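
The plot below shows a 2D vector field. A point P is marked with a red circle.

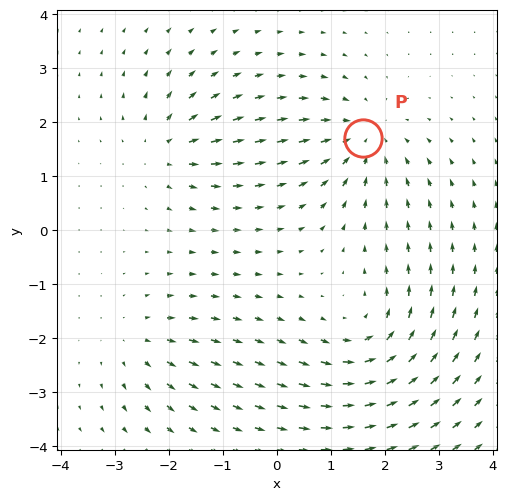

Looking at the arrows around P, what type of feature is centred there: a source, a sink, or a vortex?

sink

At P (1.6, 1.7) the arrows converge inward. Divergence about -4, curl ≈0 — negative divergence with near-zero curl is a sink.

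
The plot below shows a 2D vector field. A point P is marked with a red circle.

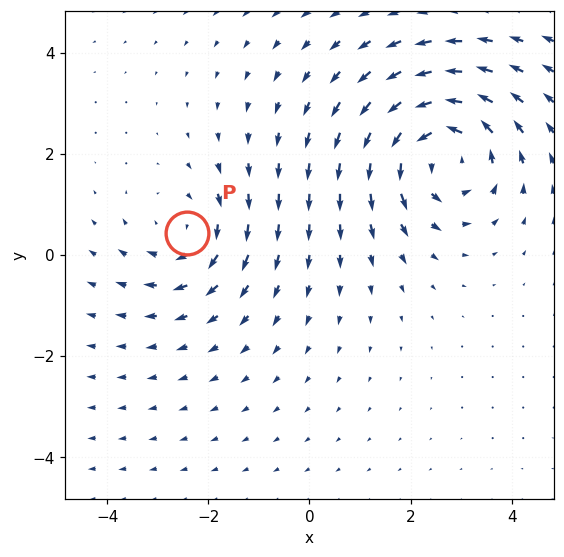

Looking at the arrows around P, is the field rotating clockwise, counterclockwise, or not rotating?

clockwise

Near P at (-2.4, 0.4) the arrows circulate clockwise. The curl (z-component) there is about -2; negative curl means clockwise rotation.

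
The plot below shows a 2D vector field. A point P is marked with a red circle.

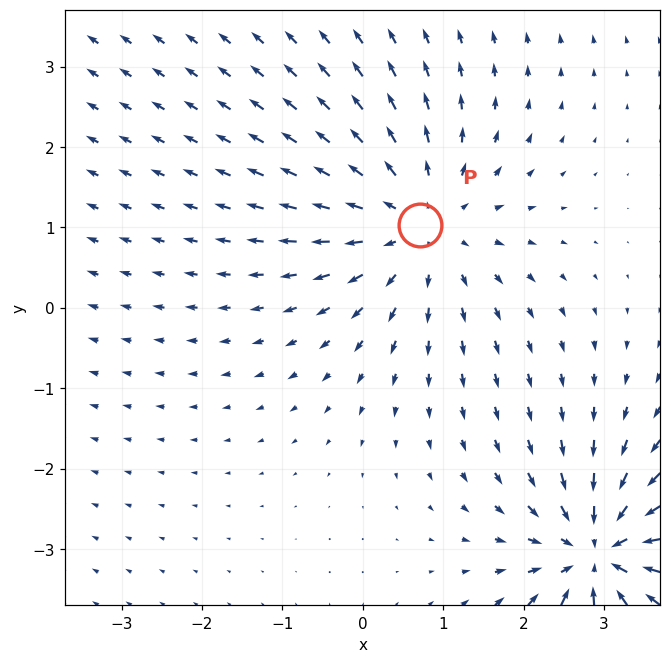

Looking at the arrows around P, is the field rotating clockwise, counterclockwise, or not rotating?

Near P at (0.7, 1.0) the arrows show no circulation. The curl there is ≈0.

not rotating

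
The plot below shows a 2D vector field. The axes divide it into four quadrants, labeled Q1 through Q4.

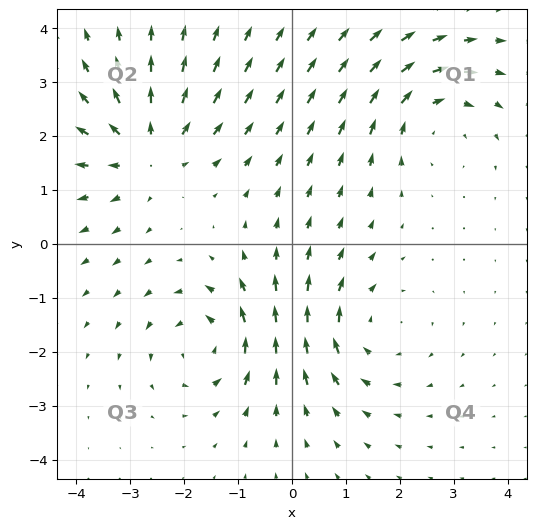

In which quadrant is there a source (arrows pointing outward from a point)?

Q2

The source sits at approximately (-2.7, 1.7), which lies in quadrant Q2. The divergence there is about +4, positive as expected for a source.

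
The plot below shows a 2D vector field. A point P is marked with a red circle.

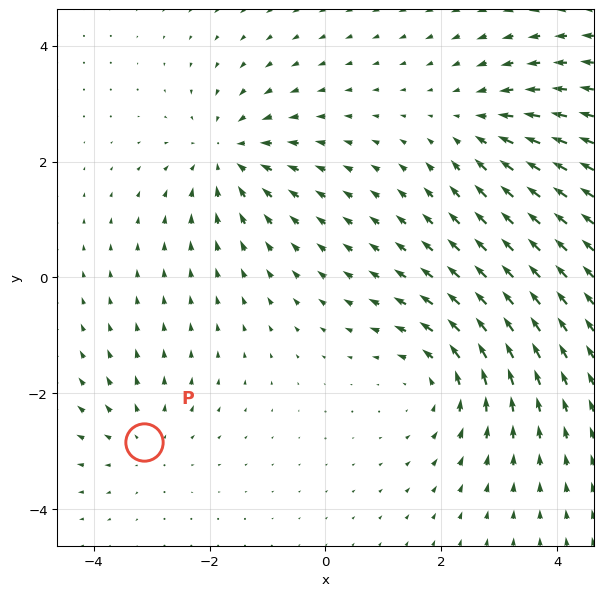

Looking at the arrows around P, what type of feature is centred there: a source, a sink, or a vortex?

At P (-3.1, -2.8) the arrows spread outward. Divergence about +3, curl ≈0 — positive divergence with near-zero curl is a source.

source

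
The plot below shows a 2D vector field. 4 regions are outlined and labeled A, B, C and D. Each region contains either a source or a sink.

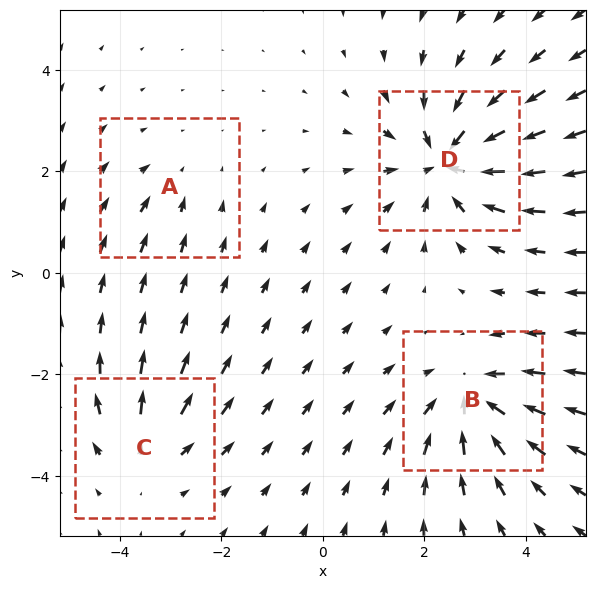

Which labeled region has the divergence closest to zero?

Divergence at each region's feature centre — A: about -2, B: about -5, C: about +3, D: about -6. Region A is closest to zero.

A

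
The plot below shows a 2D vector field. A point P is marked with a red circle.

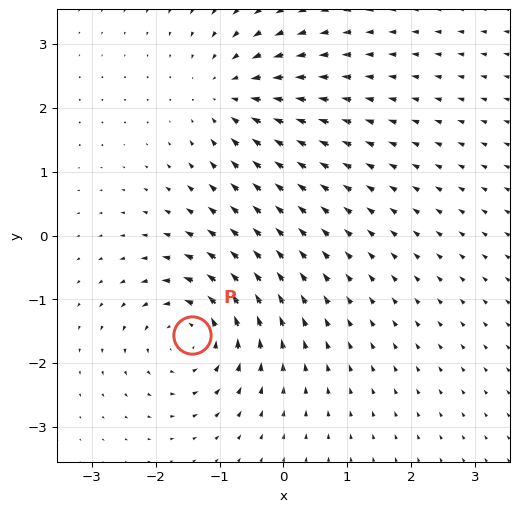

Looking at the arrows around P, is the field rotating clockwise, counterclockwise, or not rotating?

counterclockwise

Near P at (-1.4, -1.6) the arrows circulate counterclockwise. The curl (z-component) there is about +5; positive curl means counterclockwise rotation.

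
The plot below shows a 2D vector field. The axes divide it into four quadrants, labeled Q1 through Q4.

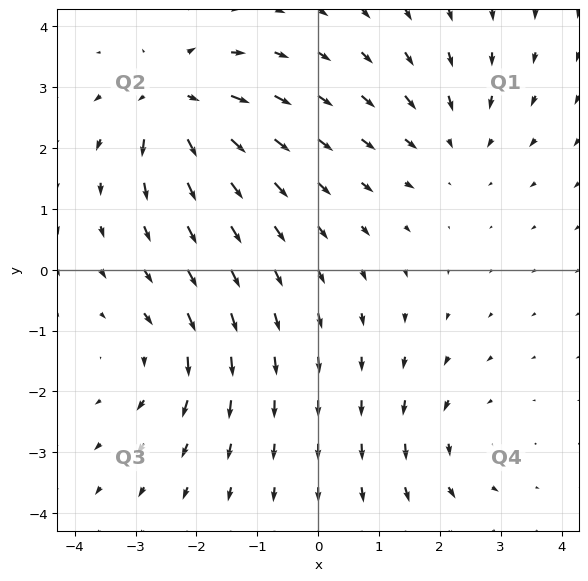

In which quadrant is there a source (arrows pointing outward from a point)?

The source sits at approximately (-2.3, 2.8), which lies in quadrant Q2. The divergence there is about +6, positive as expected for a source.

Q2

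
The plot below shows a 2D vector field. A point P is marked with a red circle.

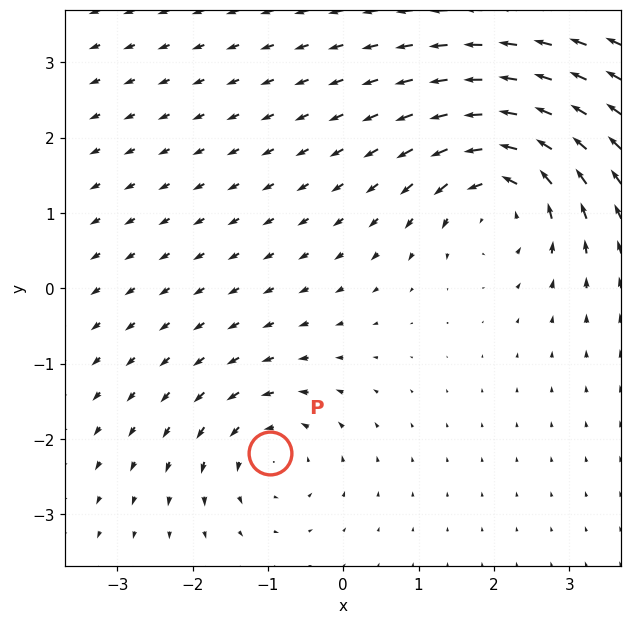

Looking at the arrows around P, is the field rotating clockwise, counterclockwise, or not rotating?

Near P at (-1.0, -2.2) the arrows circulate counterclockwise. The curl (z-component) there is about +4; positive curl means counterclockwise rotation.

counterclockwise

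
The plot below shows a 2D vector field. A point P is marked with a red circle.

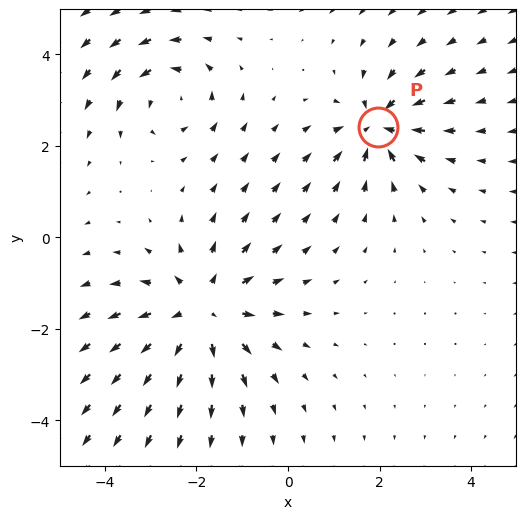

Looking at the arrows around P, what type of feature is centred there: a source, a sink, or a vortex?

At P (2.0, 2.4) the arrows converge inward. Divergence about -5, curl ≈0 — negative divergence with near-zero curl is a sink.

sink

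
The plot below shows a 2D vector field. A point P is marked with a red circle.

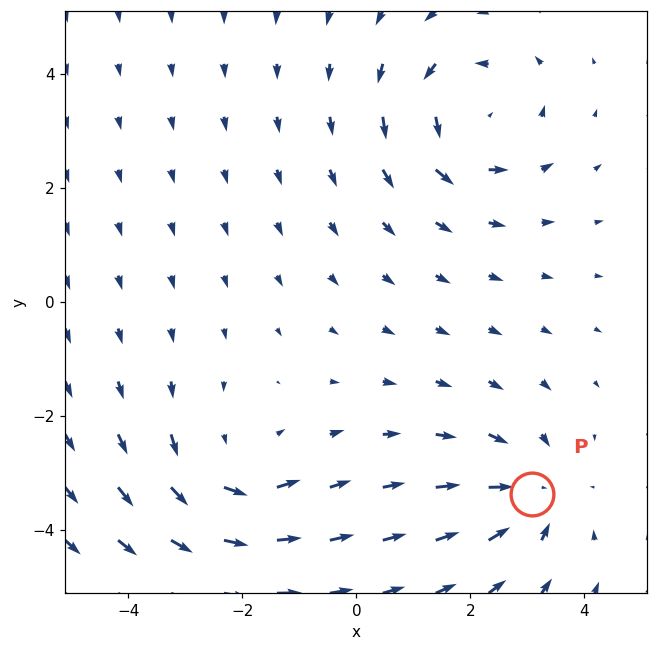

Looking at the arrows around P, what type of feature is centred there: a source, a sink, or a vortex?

sink

At P (3.1, -3.4) the arrows converge inward. Divergence about -4, curl ≈0 — negative divergence with near-zero curl is a sink.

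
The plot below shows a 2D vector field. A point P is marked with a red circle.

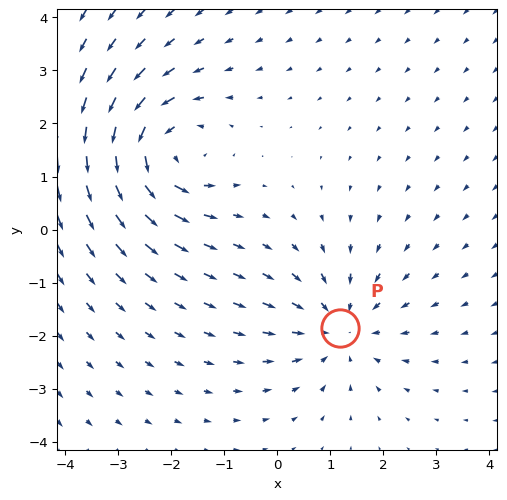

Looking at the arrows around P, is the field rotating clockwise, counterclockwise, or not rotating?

not rotating

Near P at (1.2, -1.9) the arrows show no circulation. The curl there is ≈0.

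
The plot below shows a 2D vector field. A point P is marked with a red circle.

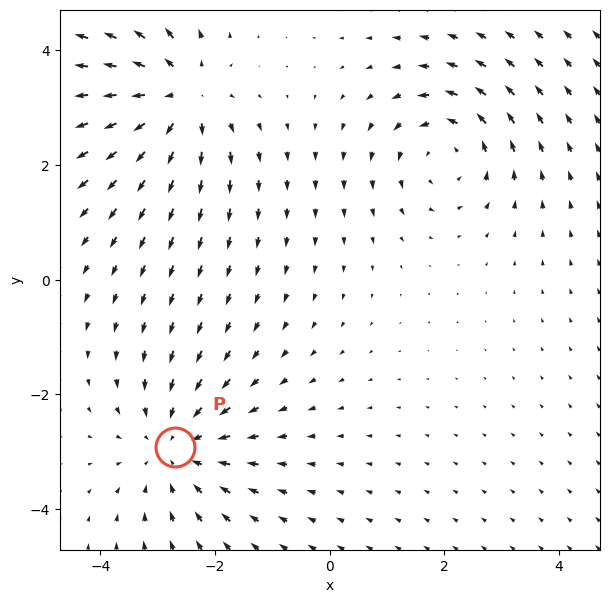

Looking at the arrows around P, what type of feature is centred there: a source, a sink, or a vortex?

sink

At P (-2.7, -2.9) the arrows converge inward. Divergence about -3, curl ≈0 — negative divergence with near-zero curl is a sink.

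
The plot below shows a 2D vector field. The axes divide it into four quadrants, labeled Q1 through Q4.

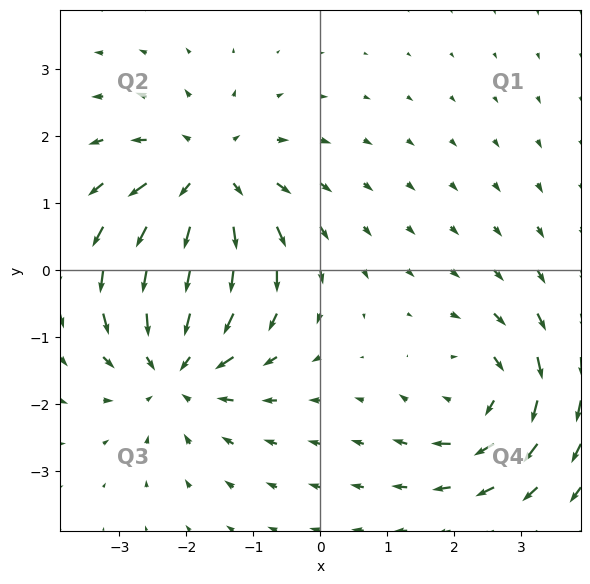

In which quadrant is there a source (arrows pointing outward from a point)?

The source sits at approximately (-1.7, 1.3), which lies in quadrant Q2. The divergence there is about +5, positive as expected for a source.

Q2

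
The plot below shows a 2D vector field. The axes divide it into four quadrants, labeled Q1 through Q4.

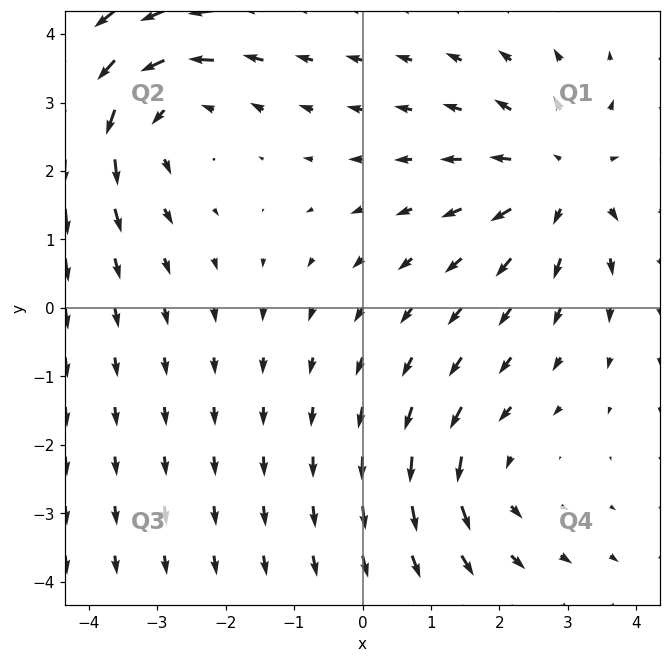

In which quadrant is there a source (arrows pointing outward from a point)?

The source sits at approximately (3.0, 1.9), which lies in quadrant Q1. The divergence there is about +4, positive as expected for a source.

Q1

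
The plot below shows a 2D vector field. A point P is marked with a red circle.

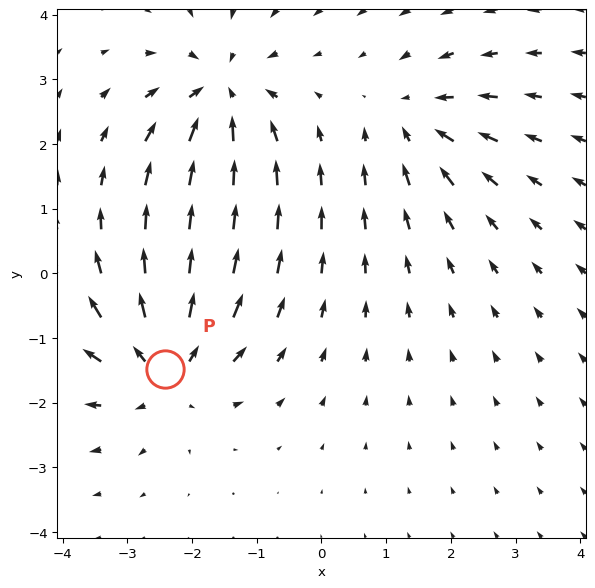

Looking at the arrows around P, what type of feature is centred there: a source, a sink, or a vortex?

At P (-2.4, -1.5) the arrows spread outward. Divergence about +5, curl ≈0 — positive divergence with near-zero curl is a source.

source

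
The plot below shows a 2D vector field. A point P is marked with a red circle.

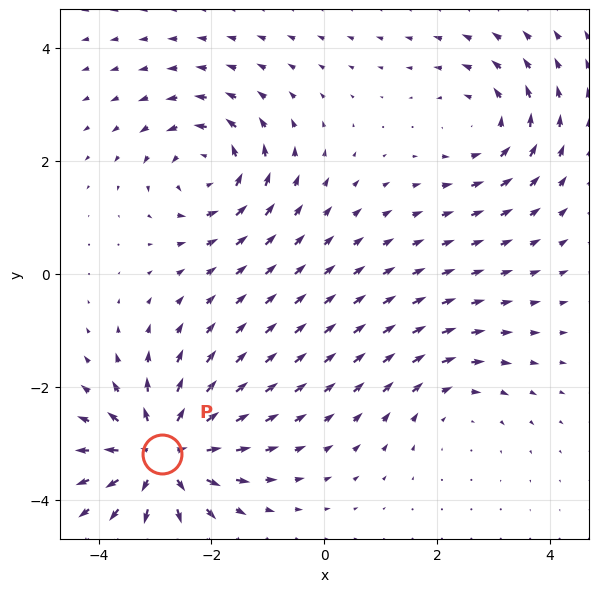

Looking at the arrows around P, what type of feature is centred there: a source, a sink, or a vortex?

At P (-2.9, -3.2) the arrows spread outward. Divergence about +6, curl ≈0 — positive divergence with near-zero curl is a source.

source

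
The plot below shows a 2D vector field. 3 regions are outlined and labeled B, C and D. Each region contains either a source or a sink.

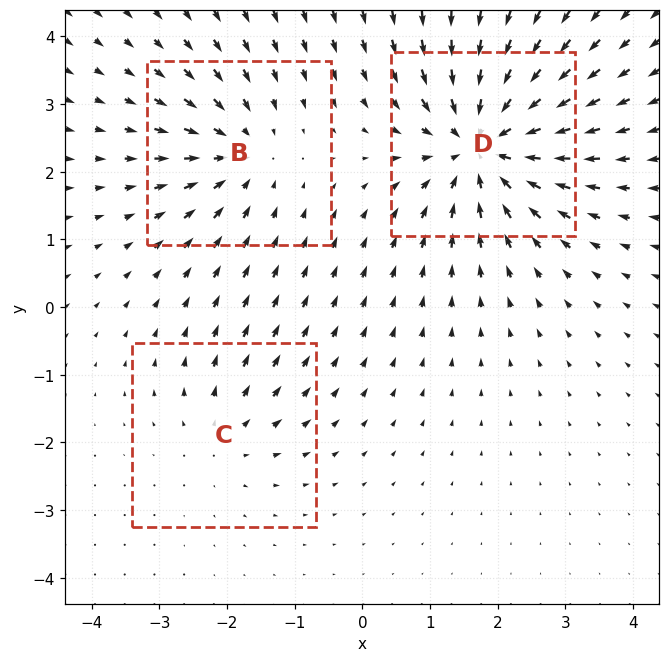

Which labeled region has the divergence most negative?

Divergence at each region's feature centre — B: about -3, C: about +2, D: about -6. Region D is most negative.

D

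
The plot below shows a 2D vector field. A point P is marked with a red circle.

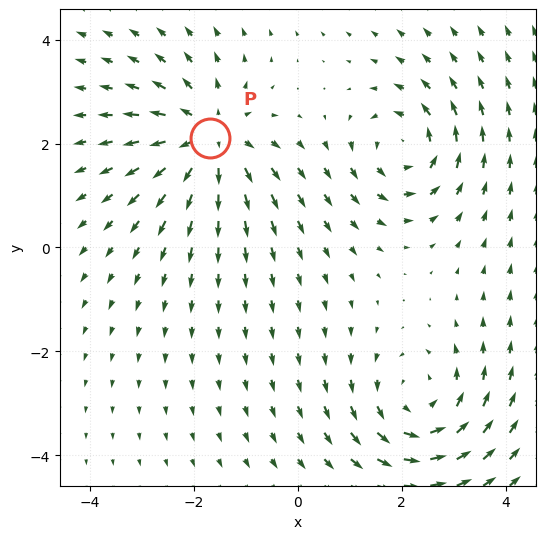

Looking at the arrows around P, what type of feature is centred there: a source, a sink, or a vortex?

source

At P (-1.7, 2.1) the arrows spread outward. Divergence about +5, curl ≈0 — positive divergence with near-zero curl is a source.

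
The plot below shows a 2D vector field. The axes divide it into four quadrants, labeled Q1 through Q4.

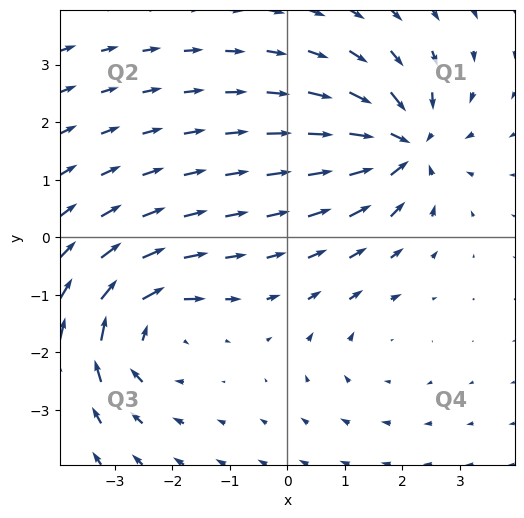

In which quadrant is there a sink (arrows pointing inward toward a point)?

The sink sits at approximately (2.0, 1.6), which lies in quadrant Q1. The divergence there is about -6, negative as expected for a sink.

Q1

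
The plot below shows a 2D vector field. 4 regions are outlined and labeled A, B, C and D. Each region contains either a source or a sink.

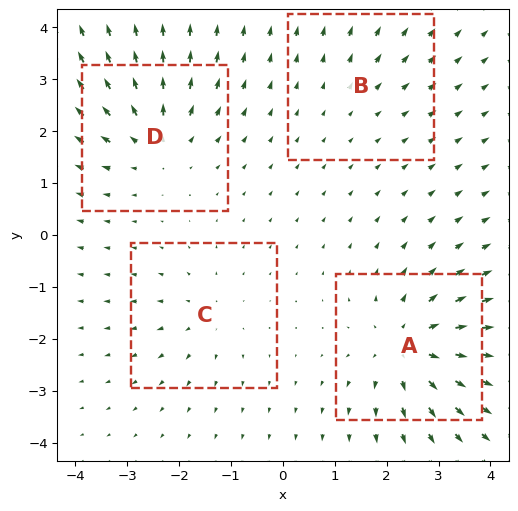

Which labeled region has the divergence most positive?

A

Divergence at each region's feature centre — A: about +6, B: about +2, C: about +3, D: about +5. Region A is most positive.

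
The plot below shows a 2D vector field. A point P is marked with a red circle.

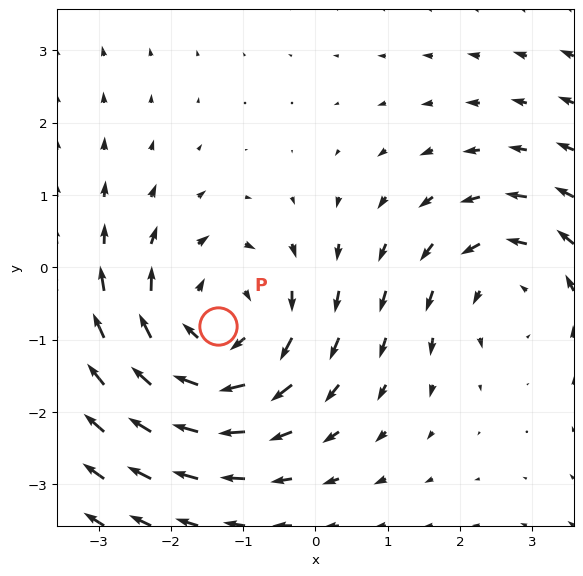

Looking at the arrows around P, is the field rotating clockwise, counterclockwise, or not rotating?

Near P at (-1.3, -0.8) the arrows circulate clockwise. The curl (z-component) there is about -4; negative curl means clockwise rotation.

clockwise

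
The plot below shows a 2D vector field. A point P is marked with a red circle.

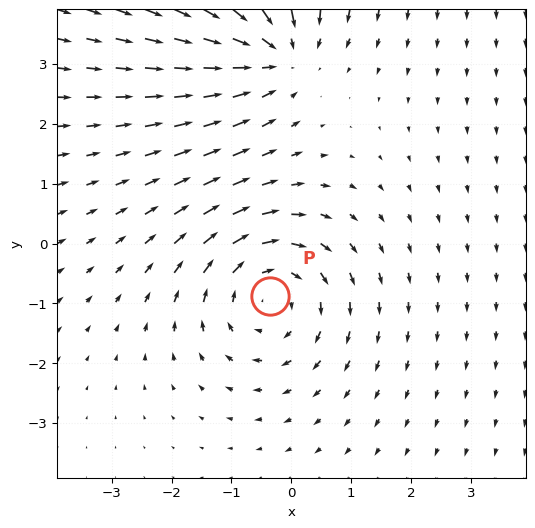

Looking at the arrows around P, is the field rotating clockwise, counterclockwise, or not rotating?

clockwise

Near P at (-0.4, -0.9) the arrows circulate clockwise. The curl (z-component) there is about -4; negative curl means clockwise rotation.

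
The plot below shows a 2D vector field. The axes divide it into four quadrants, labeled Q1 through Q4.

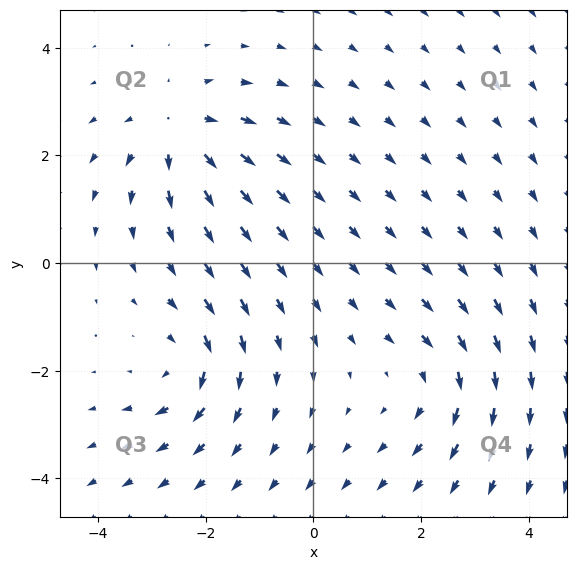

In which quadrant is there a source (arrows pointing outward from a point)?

The source sits at approximately (-2.5, 2.5), which lies in quadrant Q2. The divergence there is about +4, positive as expected for a source.

Q2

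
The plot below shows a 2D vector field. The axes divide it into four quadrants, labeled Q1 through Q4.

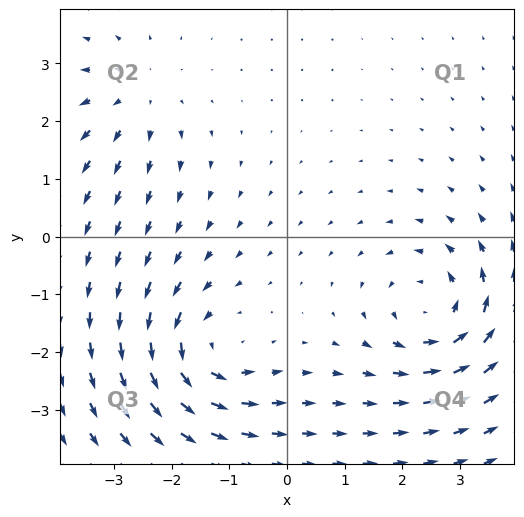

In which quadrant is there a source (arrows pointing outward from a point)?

The source sits at approximately (-2.6, 2.4), which lies in quadrant Q2. The divergence there is about +3, positive as expected for a source.

Q2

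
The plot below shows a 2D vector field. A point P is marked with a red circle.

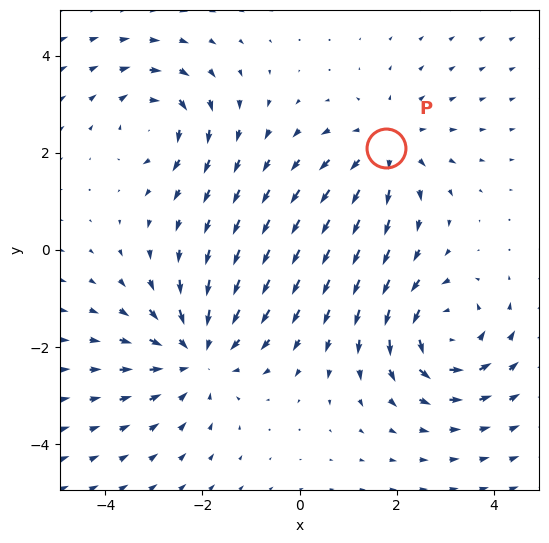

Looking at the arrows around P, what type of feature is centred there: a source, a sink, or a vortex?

source

At P (1.8, 2.1) the arrows spread outward. Divergence about +3, curl ≈0 — positive divergence with near-zero curl is a source.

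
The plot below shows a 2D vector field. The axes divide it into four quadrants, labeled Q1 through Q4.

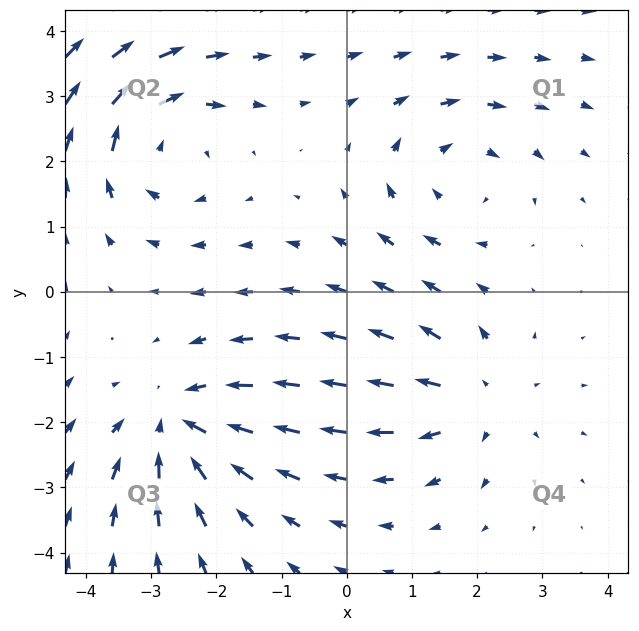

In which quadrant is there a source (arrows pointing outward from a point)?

The source sits at approximately (2.0, -1.6), which lies in quadrant Q4. The divergence there is about +4, positive as expected for a source.

Q4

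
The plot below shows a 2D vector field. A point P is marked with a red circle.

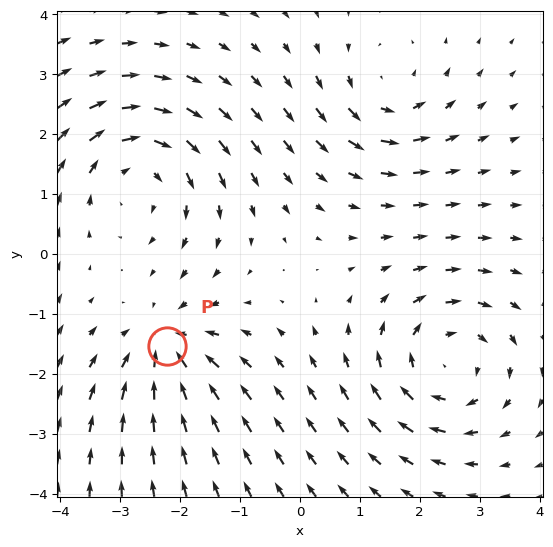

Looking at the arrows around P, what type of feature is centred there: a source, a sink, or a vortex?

At P (-2.2, -1.5) the arrows converge inward. Divergence about -4, curl ≈0 — negative divergence with near-zero curl is a sink.

sink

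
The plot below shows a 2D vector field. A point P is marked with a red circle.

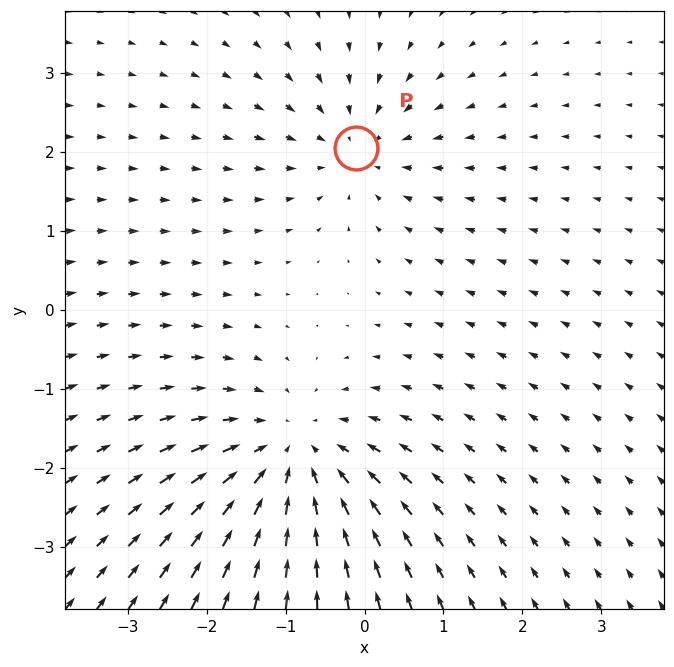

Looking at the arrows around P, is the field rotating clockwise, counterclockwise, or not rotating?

not rotating

Near P at (-0.1, 2.0) the arrows show no circulation. The curl there is ≈0.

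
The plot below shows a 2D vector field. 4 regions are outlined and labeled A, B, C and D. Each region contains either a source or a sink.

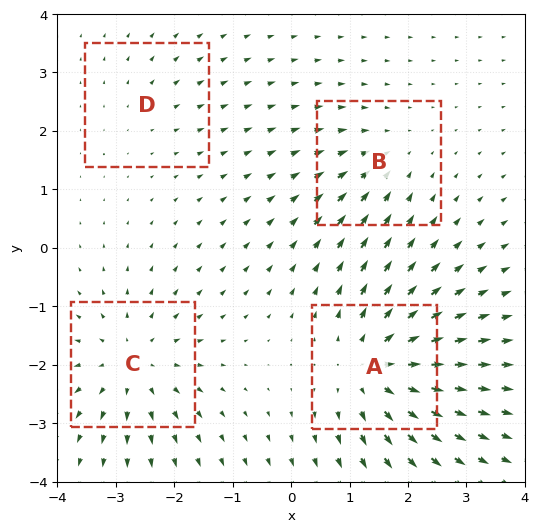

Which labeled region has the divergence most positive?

Divergence at each region's feature centre — A: about +7, B: about -3, C: about +5, D: about +2. Region A is most positive.

A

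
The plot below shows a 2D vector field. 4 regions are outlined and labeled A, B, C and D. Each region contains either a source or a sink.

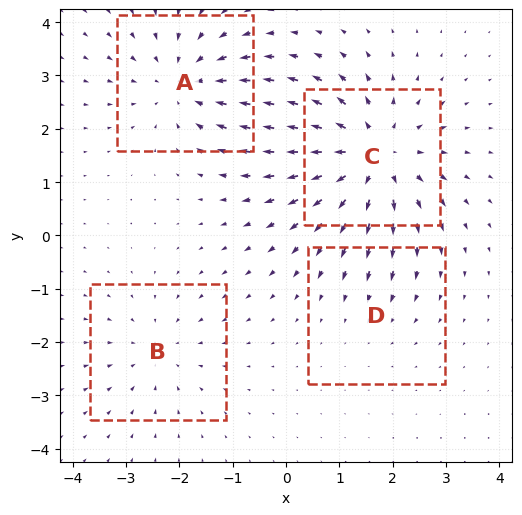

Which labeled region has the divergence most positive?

C

Divergence at each region's feature centre — A: about -4, B: about -3, C: about +6, D: about -2. Region C is most positive.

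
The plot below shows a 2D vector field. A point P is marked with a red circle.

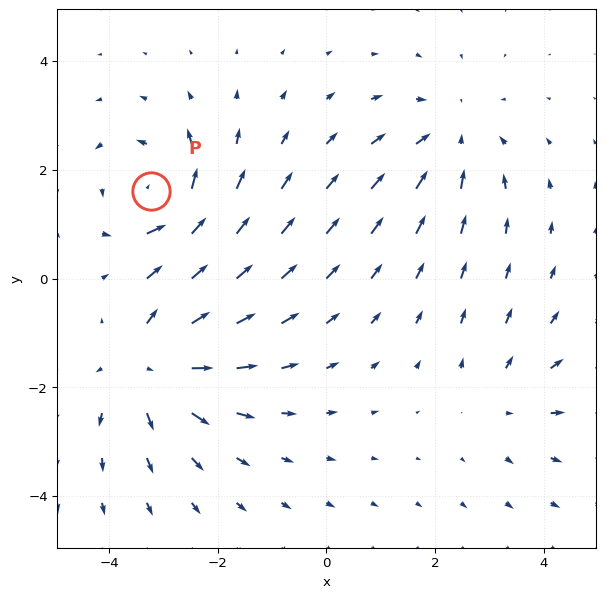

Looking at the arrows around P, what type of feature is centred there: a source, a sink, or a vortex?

vortex

At P (-3.2, 1.6) the arrows circulate counterclockwise. Divergence ≈0, curl about +5 — near-zero divergence with nonzero curl is a vortex.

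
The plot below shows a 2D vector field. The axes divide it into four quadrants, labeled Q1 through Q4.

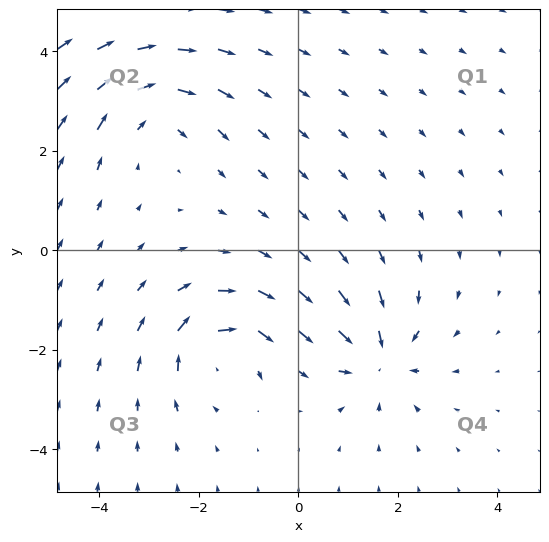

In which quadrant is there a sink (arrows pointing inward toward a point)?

The sink sits at approximately (1.6, -2.1), which lies in quadrant Q4. The divergence there is about -6, negative as expected for a sink.

Q4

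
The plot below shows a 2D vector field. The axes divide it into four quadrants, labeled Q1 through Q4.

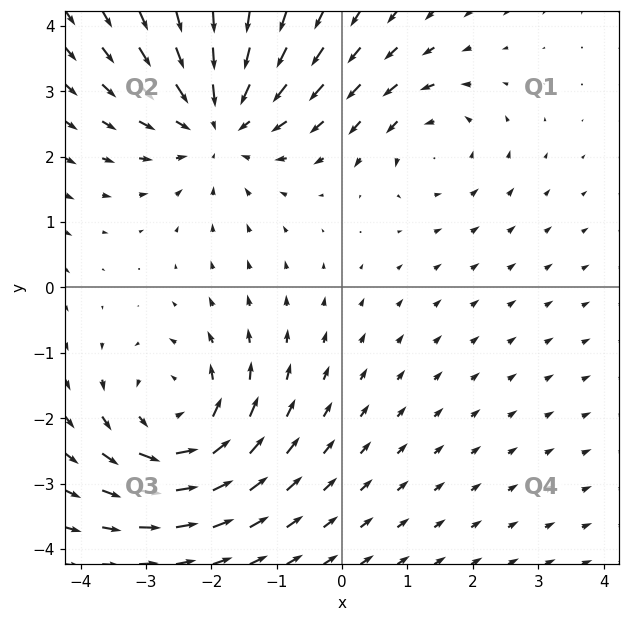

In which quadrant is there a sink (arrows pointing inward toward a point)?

Q2

The sink sits at approximately (-1.9, 2.6), which lies in quadrant Q2. The divergence there is about -4, negative as expected for a sink.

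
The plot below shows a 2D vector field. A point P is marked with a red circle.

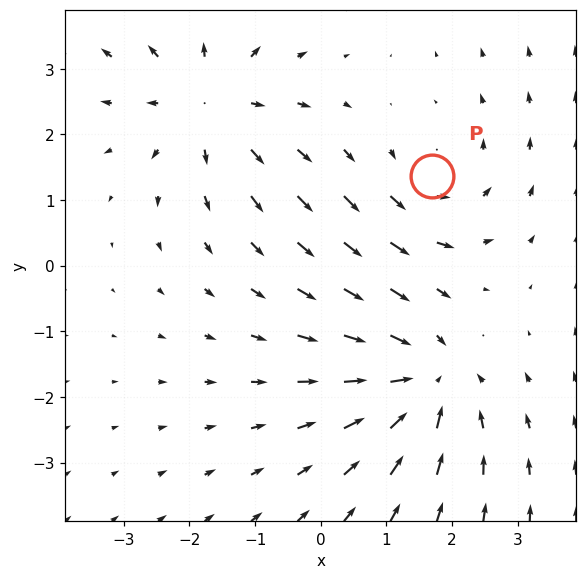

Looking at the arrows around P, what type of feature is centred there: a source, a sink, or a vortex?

At P (1.7, 1.4) the arrows circulate counterclockwise. Divergence ≈0, curl about +2 — near-zero divergence with nonzero curl is a vortex.

vortex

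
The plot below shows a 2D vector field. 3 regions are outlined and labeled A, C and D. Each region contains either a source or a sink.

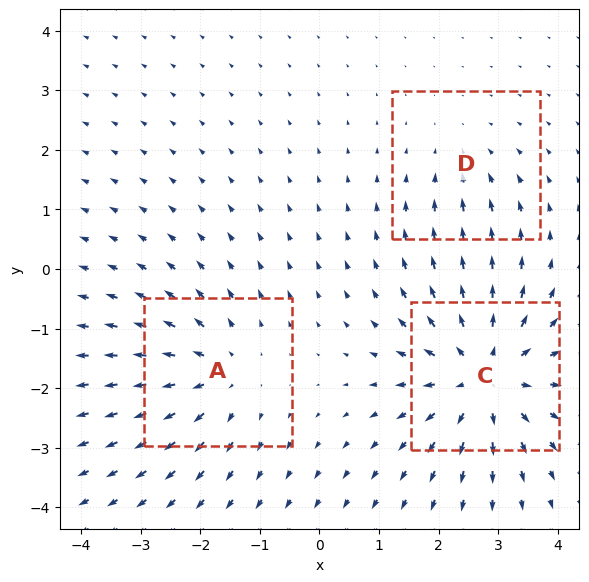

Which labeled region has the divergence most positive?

Divergence at each region's feature centre — A: about +3, C: about +5, D: about -2. Region C is most positive.

C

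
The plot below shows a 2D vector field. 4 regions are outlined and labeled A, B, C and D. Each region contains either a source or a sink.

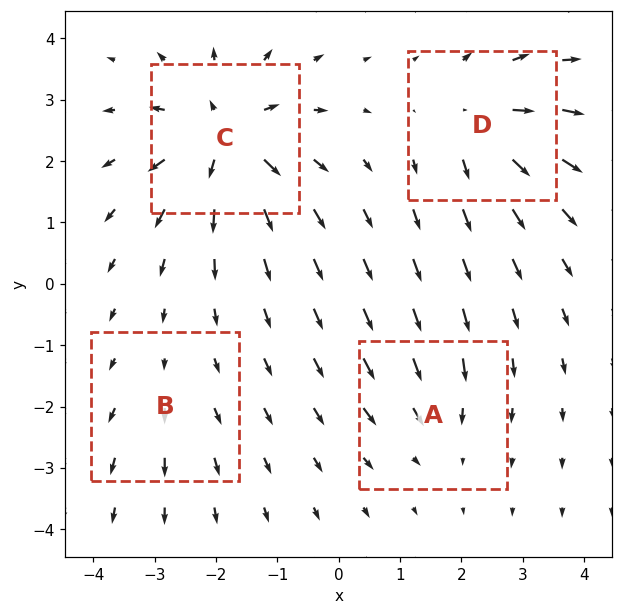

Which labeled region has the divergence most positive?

Divergence at each region's feature centre — A: about -4, B: about +2, C: about +8, D: about +6. Region C is most positive.

C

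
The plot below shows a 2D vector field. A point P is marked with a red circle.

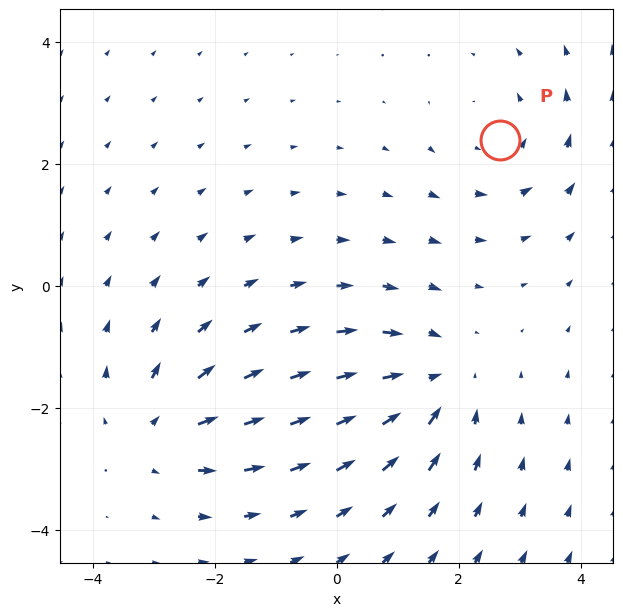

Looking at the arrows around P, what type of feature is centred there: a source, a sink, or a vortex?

At P (2.7, 2.4) the arrows circulate counterclockwise. Divergence ≈0, curl about +3 — near-zero divergence with nonzero curl is a vortex.

vortex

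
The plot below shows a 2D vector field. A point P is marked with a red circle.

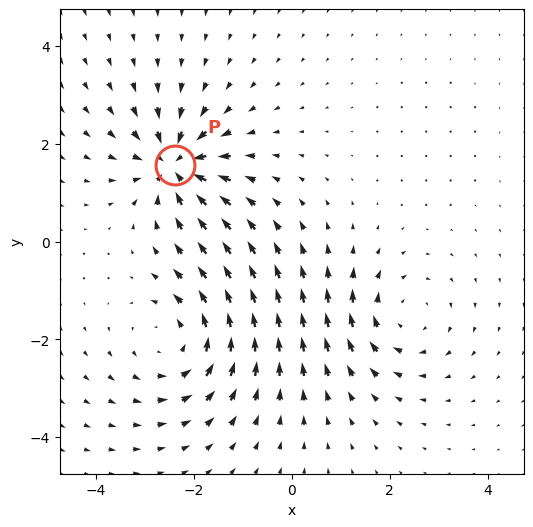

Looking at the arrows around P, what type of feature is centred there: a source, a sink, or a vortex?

At P (-2.4, 1.6) the arrows converge inward. Divergence about -6, curl ≈0 — negative divergence with near-zero curl is a sink.

sink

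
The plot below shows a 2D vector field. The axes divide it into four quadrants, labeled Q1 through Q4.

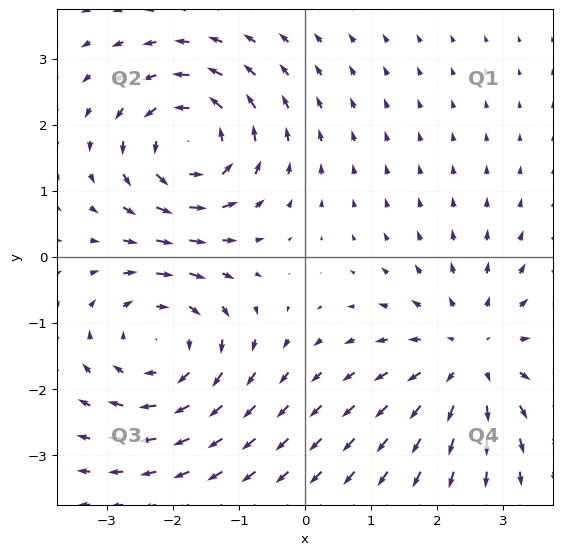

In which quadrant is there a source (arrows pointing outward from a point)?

Q4

The source sits at approximately (2.5, -1.5), which lies in quadrant Q4. The divergence there is about +3, positive as expected for a source.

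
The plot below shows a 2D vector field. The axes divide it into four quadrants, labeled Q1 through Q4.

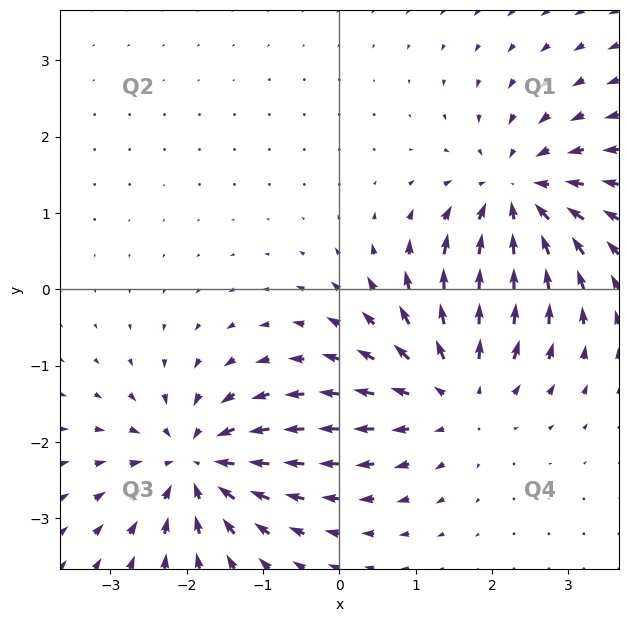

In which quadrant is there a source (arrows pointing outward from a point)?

The source sits at approximately (1.5, -1.3), which lies in quadrant Q4. The divergence there is about +4, positive as expected for a source.

Q4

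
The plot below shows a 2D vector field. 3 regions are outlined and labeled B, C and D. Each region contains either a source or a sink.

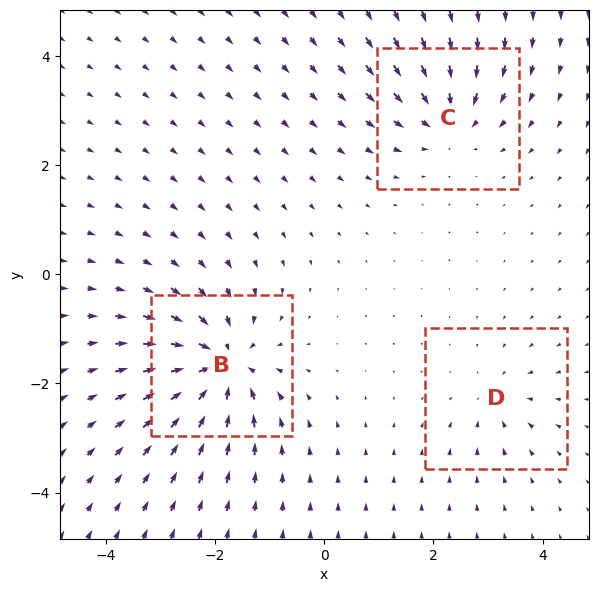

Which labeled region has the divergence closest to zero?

Divergence at each region's feature centre — B: about -6, C: about -4, D: about -3. Region D is closest to zero.

D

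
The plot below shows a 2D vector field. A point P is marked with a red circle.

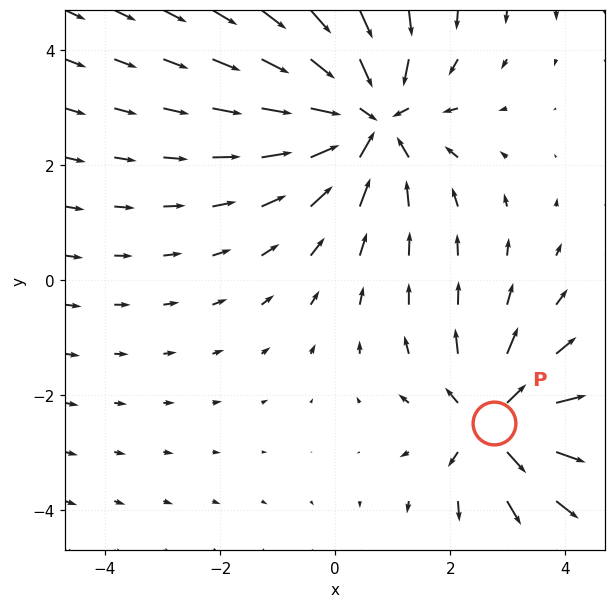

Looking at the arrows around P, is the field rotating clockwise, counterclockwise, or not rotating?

Near P at (2.8, -2.5) the arrows show no circulation. The curl there is ≈0.

not rotating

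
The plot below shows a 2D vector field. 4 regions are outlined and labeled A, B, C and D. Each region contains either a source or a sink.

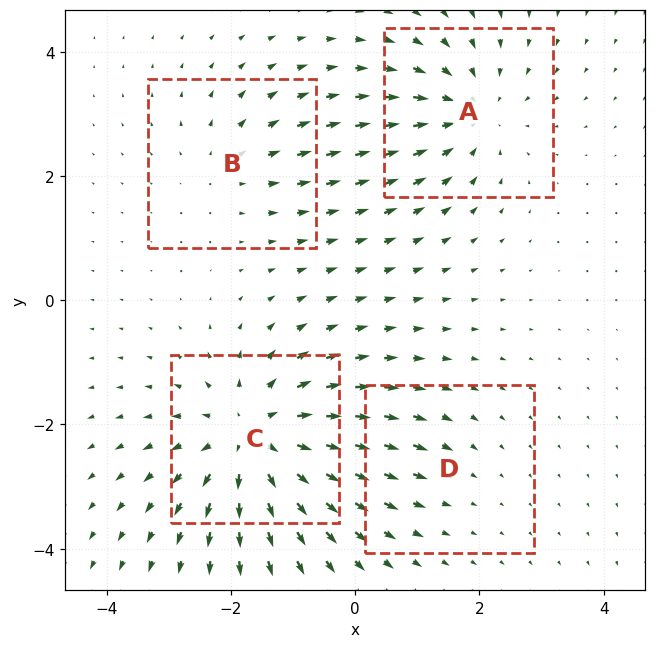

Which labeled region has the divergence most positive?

C

Divergence at each region's feature centre — A: about -4, B: about +3, C: about +6, D: about -2. Region C is most positive.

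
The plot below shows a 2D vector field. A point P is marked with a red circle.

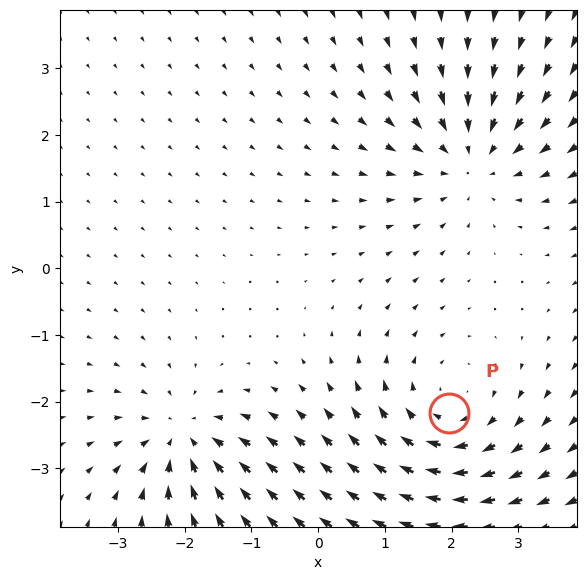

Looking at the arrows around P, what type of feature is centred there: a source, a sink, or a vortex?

vortex

At P (2.0, -2.2) the arrows circulate clockwise. Divergence ≈0, curl about -3 — near-zero divergence with nonzero curl is a vortex.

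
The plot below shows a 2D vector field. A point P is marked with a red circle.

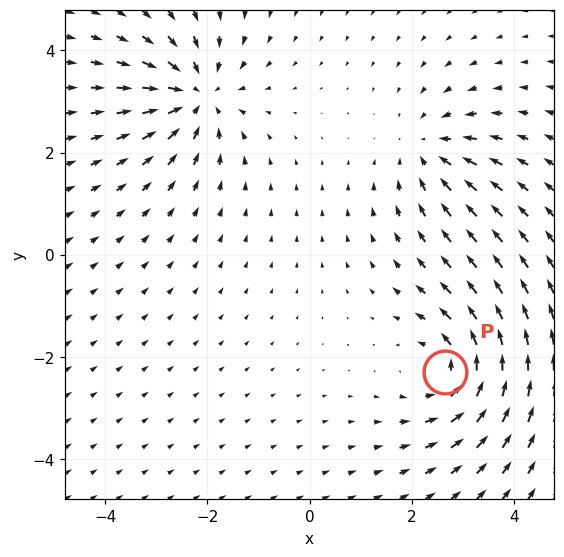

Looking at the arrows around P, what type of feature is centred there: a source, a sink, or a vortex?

At P (2.6, -2.3) the arrows circulate counterclockwise. Divergence ≈0, curl about +5 — near-zero divergence with nonzero curl is a vortex.

vortex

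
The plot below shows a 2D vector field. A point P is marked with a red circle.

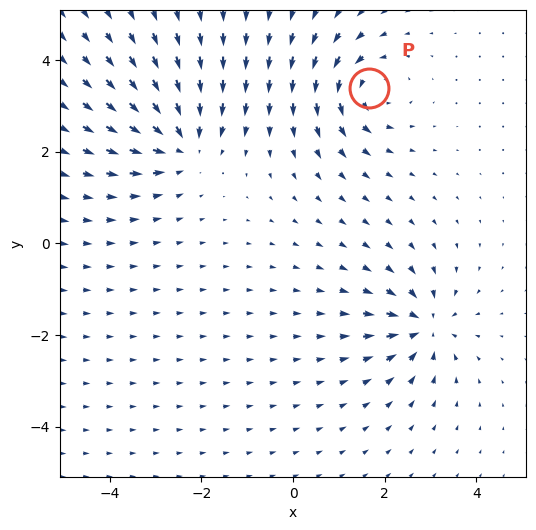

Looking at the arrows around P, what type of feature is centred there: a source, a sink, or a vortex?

vortex

At P (1.7, 3.4) the arrows circulate counterclockwise. Divergence ≈0, curl about +5 — near-zero divergence with nonzero curl is a vortex.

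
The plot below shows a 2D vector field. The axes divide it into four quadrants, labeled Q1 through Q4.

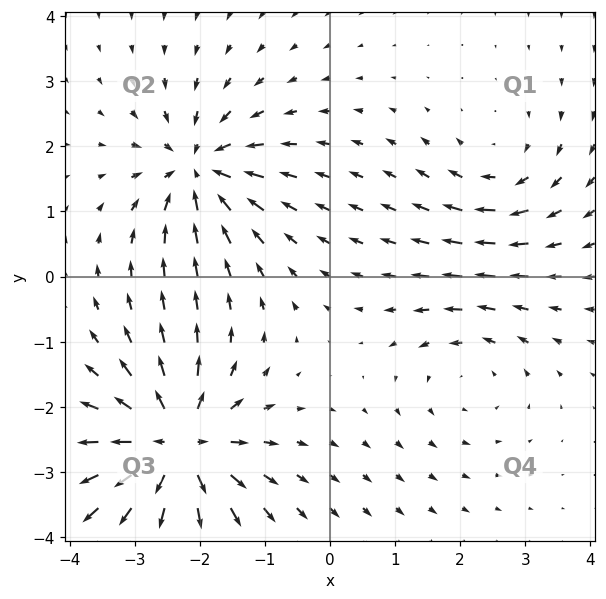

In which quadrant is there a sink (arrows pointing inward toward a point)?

The sink sits at approximately (-2.0, 1.6), which lies in quadrant Q2. The divergence there is about -5, negative as expected for a sink.

Q2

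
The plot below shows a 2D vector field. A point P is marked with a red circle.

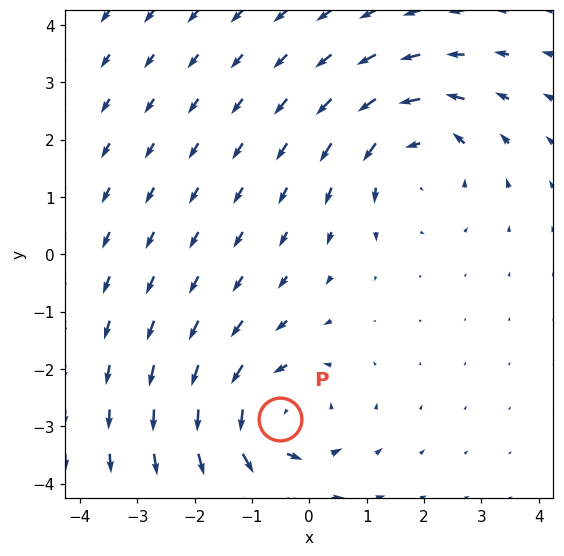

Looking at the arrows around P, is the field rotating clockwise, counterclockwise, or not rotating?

counterclockwise

Near P at (-0.5, -2.9) the arrows circulate counterclockwise. The curl (z-component) there is about +4; positive curl means counterclockwise rotation.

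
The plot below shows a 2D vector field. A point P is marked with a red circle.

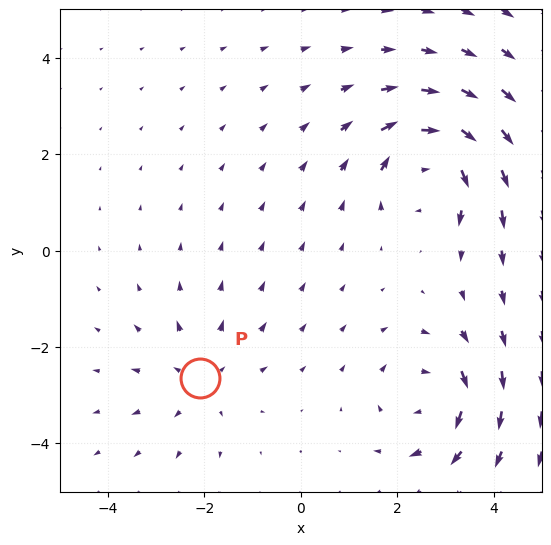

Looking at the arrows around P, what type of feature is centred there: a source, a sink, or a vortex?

At P (-2.1, -2.6) the arrows spread outward. Divergence about +3, curl ≈0 — positive divergence with near-zero curl is a source.

source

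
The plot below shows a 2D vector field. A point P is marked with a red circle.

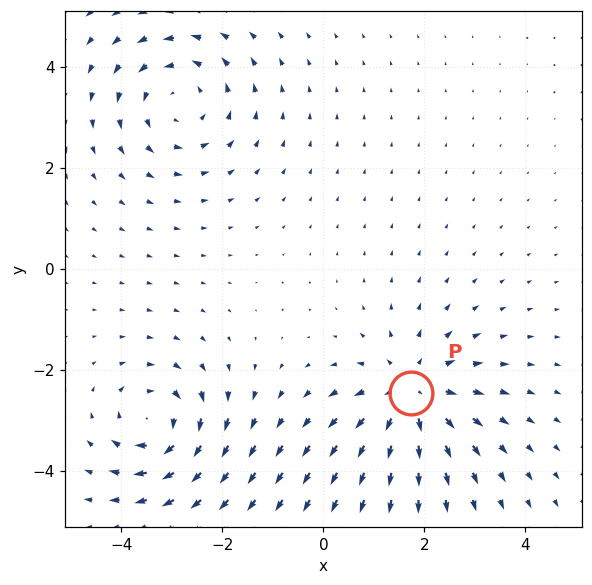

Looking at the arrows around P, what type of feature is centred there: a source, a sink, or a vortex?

At P (1.7, -2.5) the arrows spread outward. Divergence about +4, curl ≈0 — positive divergence with near-zero curl is a source.

source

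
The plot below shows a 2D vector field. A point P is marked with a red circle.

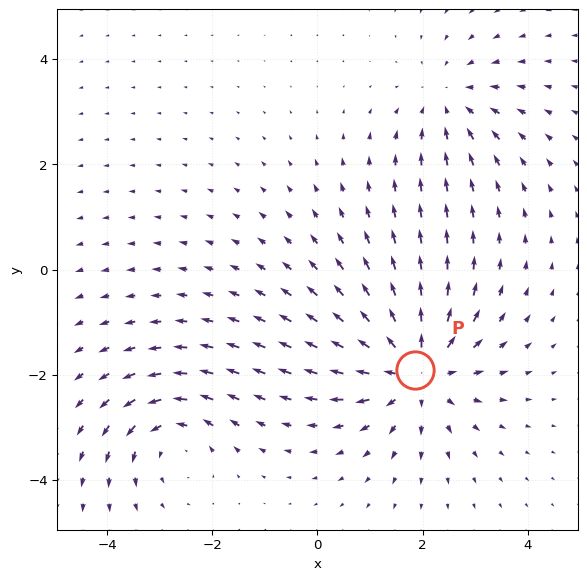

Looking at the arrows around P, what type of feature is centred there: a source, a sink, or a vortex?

At P (1.9, -1.9) the arrows spread outward. Divergence about +5, curl ≈0 — positive divergence with near-zero curl is a source.

source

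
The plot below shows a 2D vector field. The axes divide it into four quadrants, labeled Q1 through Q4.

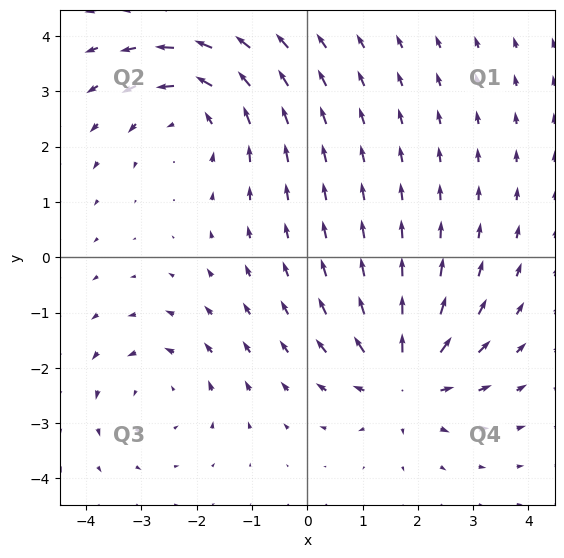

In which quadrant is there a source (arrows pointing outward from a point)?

The source sits at approximately (1.8, -2.2), which lies in quadrant Q4. The divergence there is about +5, positive as expected for a source.

Q4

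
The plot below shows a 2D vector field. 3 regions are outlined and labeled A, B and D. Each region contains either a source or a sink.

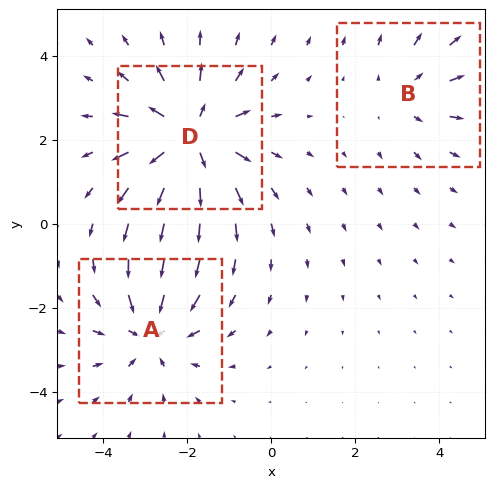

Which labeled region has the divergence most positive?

Divergence at each region's feature centre — A: about -3, B: about +2, D: about +4. Region D is most positive.

D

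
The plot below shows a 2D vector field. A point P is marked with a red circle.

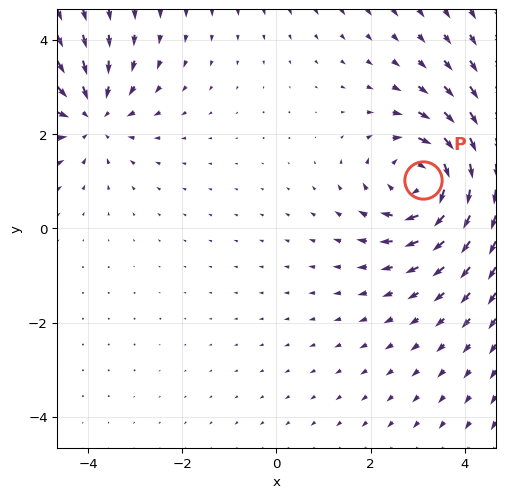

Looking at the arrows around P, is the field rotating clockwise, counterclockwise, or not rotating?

clockwise

Near P at (3.1, 1.0) the arrows circulate clockwise. The curl (z-component) there is about -5; negative curl means clockwise rotation.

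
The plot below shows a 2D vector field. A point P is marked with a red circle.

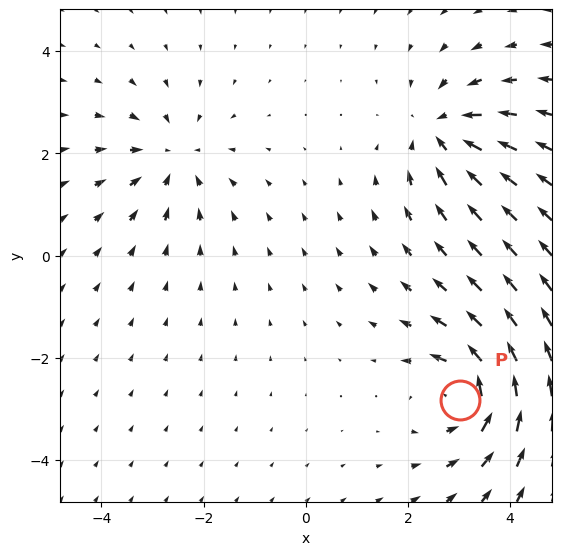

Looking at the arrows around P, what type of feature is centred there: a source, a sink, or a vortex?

vortex

At P (3.0, -2.8) the arrows circulate counterclockwise. Divergence ≈0, curl about +5 — near-zero divergence with nonzero curl is a vortex.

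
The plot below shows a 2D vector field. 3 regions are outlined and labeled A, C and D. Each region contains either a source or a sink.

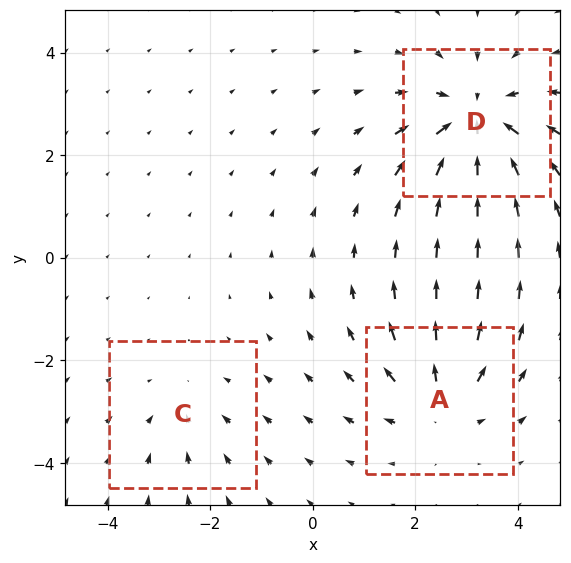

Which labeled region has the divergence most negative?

Divergence at each region's feature centre — A: about +3, C: about -2, D: about -5. Region D is most negative.

D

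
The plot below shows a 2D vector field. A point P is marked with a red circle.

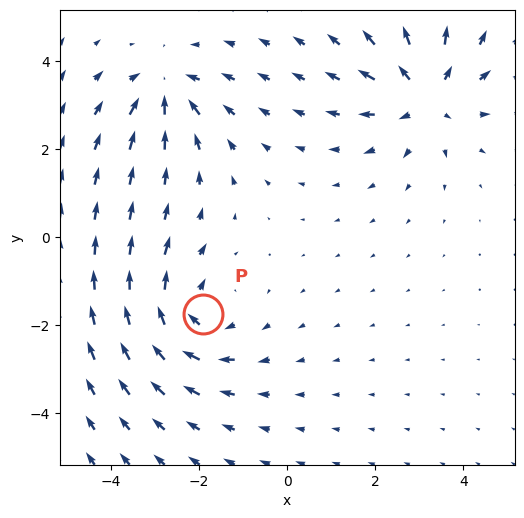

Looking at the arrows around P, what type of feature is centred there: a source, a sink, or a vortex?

At P (-1.9, -1.7) the arrows circulate clockwise. Divergence ≈0, curl about -4 — near-zero divergence with nonzero curl is a vortex.

vortex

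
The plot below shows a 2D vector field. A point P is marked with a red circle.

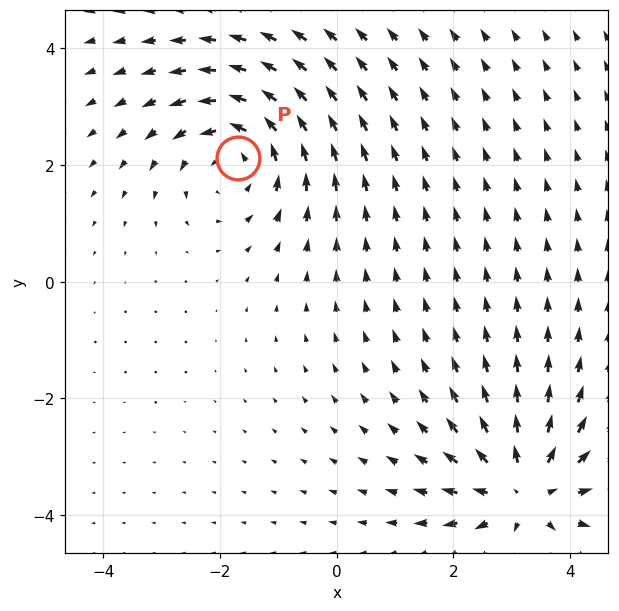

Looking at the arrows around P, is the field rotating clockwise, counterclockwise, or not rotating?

counterclockwise

Near P at (-1.7, 2.1) the arrows circulate counterclockwise. The curl (z-component) there is about +4; positive curl means counterclockwise rotation.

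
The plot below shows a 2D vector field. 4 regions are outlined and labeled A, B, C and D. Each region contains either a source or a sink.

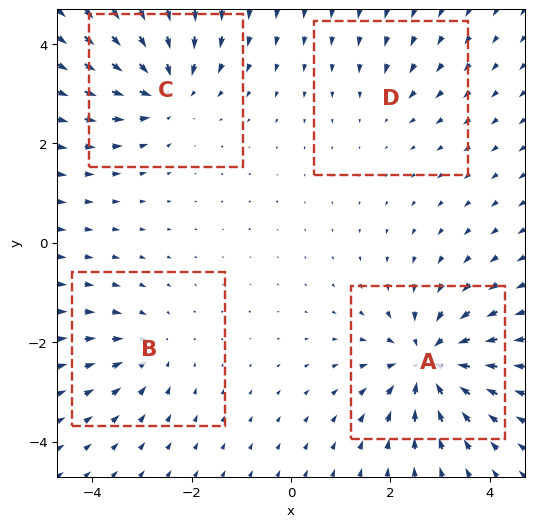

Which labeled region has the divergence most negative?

A

Divergence at each region's feature centre — A: about -7, B: about -3, C: about -5, D: about -2. Region A is most negative.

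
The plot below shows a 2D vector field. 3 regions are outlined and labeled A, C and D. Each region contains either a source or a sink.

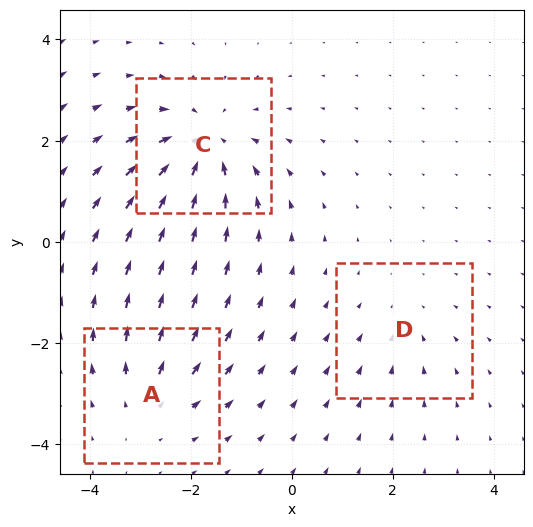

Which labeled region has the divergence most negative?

Divergence at each region's feature centre — A: about +3, C: about -5, D: about -2. Region C is most negative.

C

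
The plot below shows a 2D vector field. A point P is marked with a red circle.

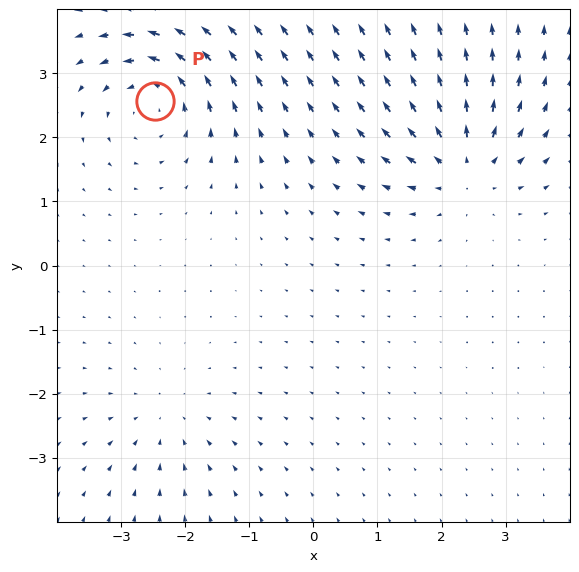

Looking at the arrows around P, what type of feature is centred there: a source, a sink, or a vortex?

vortex

At P (-2.5, 2.6) the arrows circulate counterclockwise. Divergence ≈0, curl about +6 — near-zero divergence with nonzero curl is a vortex.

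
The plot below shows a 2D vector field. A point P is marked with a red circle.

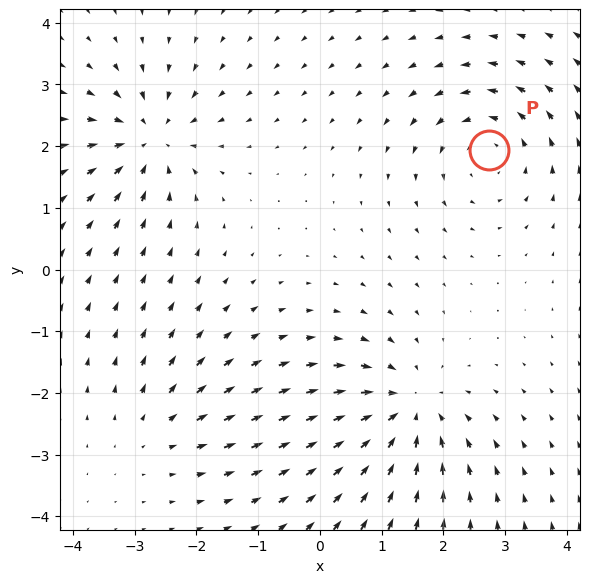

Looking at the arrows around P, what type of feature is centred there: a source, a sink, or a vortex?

At P (2.7, 1.9) the arrows circulate counterclockwise. Divergence ≈0, curl about +4 — near-zero divergence with nonzero curl is a vortex.

vortex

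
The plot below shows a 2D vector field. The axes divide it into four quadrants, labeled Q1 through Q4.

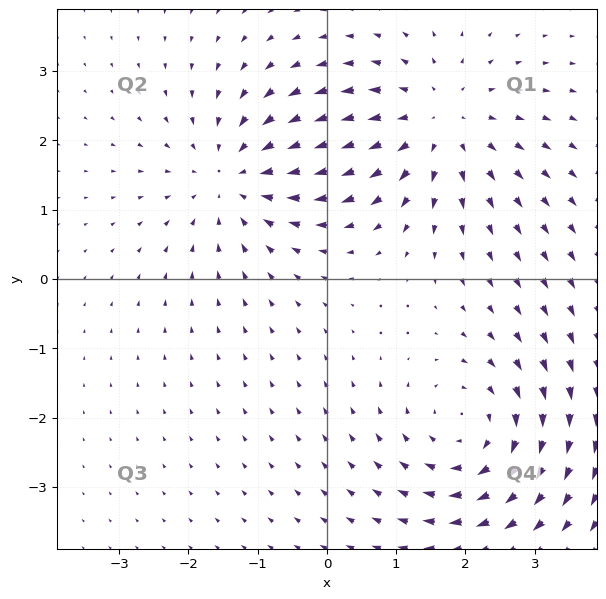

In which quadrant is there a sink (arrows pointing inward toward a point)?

The sink sits at approximately (-1.3, 1.5), which lies in quadrant Q2. The divergence there is about -4, negative as expected for a sink.

Q2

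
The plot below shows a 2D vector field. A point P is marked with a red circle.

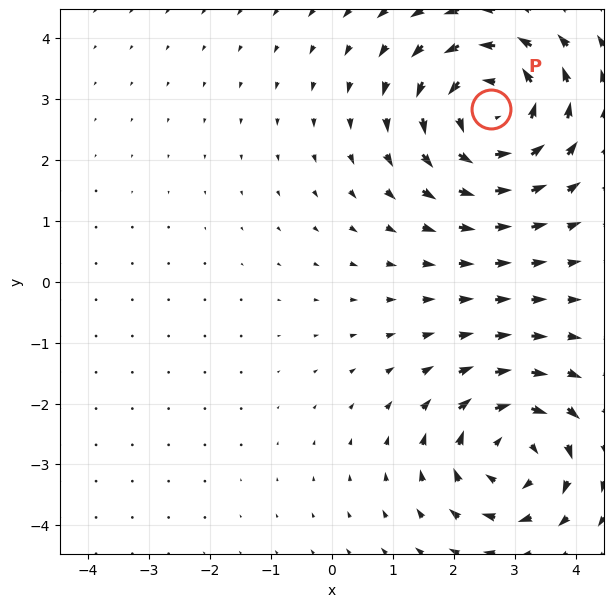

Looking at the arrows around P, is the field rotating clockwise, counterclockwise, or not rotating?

counterclockwise

Near P at (2.6, 2.8) the arrows circulate counterclockwise. The curl (z-component) there is about +4; positive curl means counterclockwise rotation.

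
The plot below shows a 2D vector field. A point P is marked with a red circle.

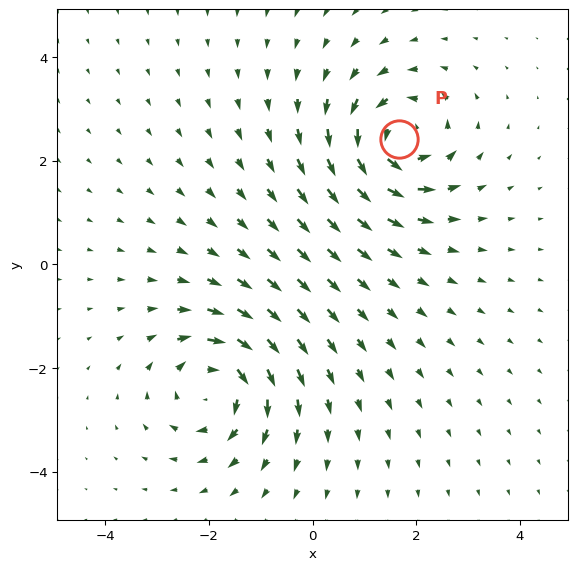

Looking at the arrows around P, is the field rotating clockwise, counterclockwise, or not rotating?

Near P at (1.7, 2.4) the arrows circulate counterclockwise. The curl (z-component) there is about +6; positive curl means counterclockwise rotation.

counterclockwise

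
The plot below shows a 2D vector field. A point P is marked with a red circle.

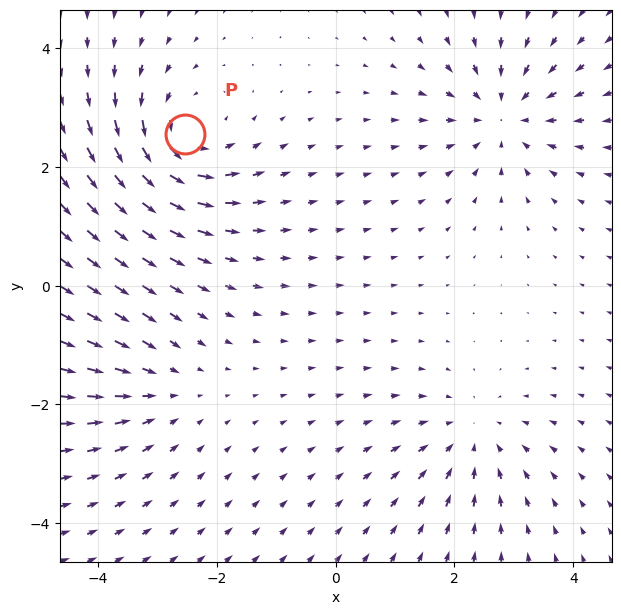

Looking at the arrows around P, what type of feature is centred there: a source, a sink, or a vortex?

vortex

At P (-2.5, 2.6) the arrows circulate counterclockwise. Divergence ≈0, curl about +5 — near-zero divergence with nonzero curl is a vortex.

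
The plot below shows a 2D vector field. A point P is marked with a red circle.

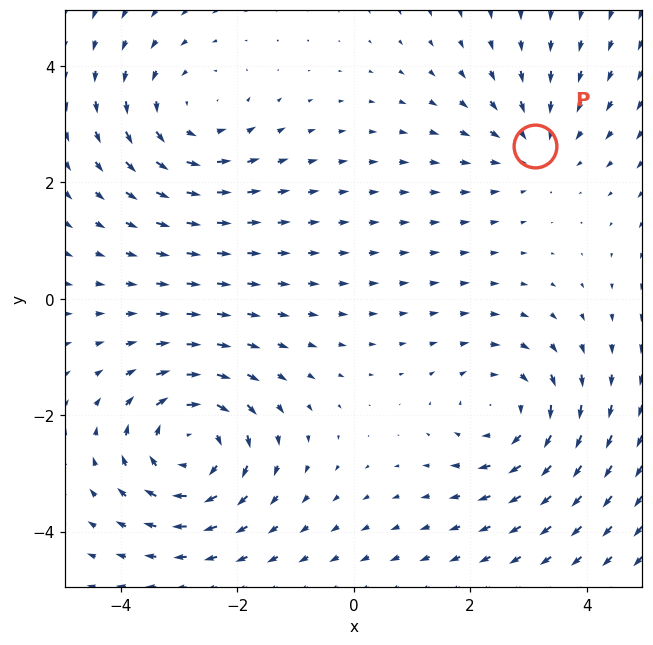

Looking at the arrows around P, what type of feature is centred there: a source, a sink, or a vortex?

sink

At P (3.1, 2.6) the arrows converge inward. Divergence about -3, curl ≈0 — negative divergence with near-zero curl is a sink.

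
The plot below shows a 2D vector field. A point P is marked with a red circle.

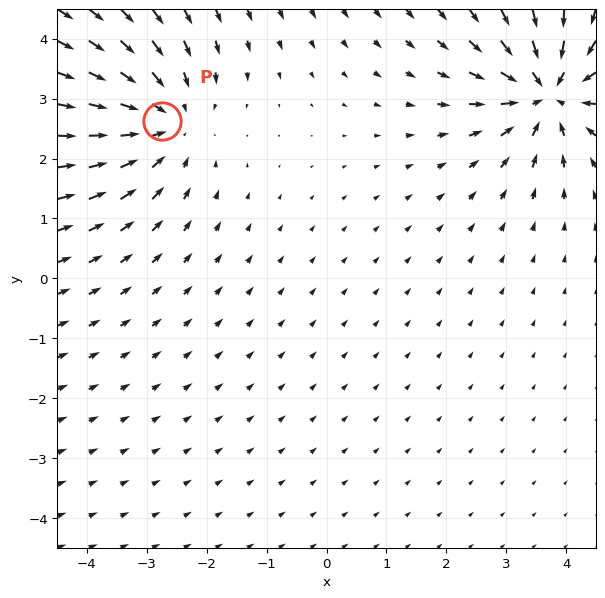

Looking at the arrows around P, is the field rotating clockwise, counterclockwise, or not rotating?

Near P at (-2.7, 2.6) the arrows show no circulation. The curl there is ≈0.

not rotating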